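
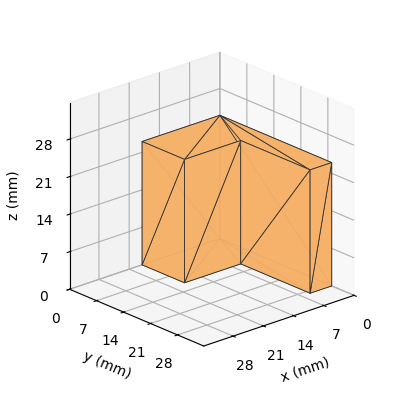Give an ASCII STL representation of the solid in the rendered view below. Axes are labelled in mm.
Reading the render: the shape is an L-shaped prism: outer 18 × 29 mm, arm thicknesses ≈ 11 mm (horizontal) and 5 mm (vertical), extruded 23 mm in z (dimensions read to the nearest mm from the axis ticks). For the STL, each face is triangulated and given an outward normal.

solid part
  facet normal 0.0000 0.0000 -1.0000
    outer loop
      vertex 18.00 11.00 0.00
      vertex 18.00 0.00 0.00
      vertex 0.00 0.00 0.00
    endloop
  endfacet
  facet normal 0.0000 0.0000 -1.0000
    outer loop
      vertex 5.00 11.00 0.00
      vertex 18.00 11.00 0.00
      vertex 0.00 0.00 0.00
    endloop
  endfacet
  facet normal 0.0000 0.0000 -1.0000
    outer loop
      vertex 5.00 29.00 0.00
      vertex 5.00 11.00 0.00
      vertex 0.00 0.00 0.00
    endloop
  endfacet
  facet normal 0.0000 0.0000 -1.0000
    outer loop
      vertex 0.00 29.00 0.00
      vertex 5.00 29.00 0.00
      vertex 0.00 0.00 0.00
    endloop
  endfacet
  facet normal 0.0000 0.0000 1.0000
    outer loop
      vertex 0.00 0.00 23.00
      vertex 18.00 0.00 23.00
      vertex 18.00 11.00 23.00
    endloop
  endfacet
  facet normal 0.0000 0.0000 1.0000
    outer loop
      vertex 0.00 0.00 23.00
      vertex 18.00 11.00 23.00
      vertex 5.00 11.00 23.00
    endloop
  endfacet
  facet normal 0.0000 0.0000 1.0000
    outer loop
      vertex 0.00 0.00 23.00
      vertex 5.00 11.00 23.00
      vertex 5.00 29.00 23.00
    endloop
  endfacet
  facet normal 0.0000 0.0000 1.0000
    outer loop
      vertex 0.00 0.00 23.00
      vertex 5.00 29.00 23.00
      vertex 0.00 29.00 23.00
    endloop
  endfacet
  facet normal 0.0000 -1.0000 0.0000
    outer loop
      vertex 0.00 0.00 0.00
      vertex 18.00 0.00 0.00
      vertex 18.00 0.00 23.00
    endloop
  endfacet
  facet normal 0.0000 -1.0000 0.0000
    outer loop
      vertex 0.00 0.00 0.00
      vertex 18.00 0.00 23.00
      vertex 0.00 0.00 23.00
    endloop
  endfacet
  facet normal 1.0000 0.0000 0.0000
    outer loop
      vertex 18.00 0.00 0.00
      vertex 18.00 11.00 0.00
      vertex 18.00 11.00 23.00
    endloop
  endfacet
  facet normal 1.0000 0.0000 0.0000
    outer loop
      vertex 18.00 0.00 0.00
      vertex 18.00 11.00 23.00
      vertex 18.00 0.00 23.00
    endloop
  endfacet
  facet normal 0.0000 1.0000 0.0000
    outer loop
      vertex 18.00 11.00 0.00
      vertex 5.00 11.00 0.00
      vertex 5.00 11.00 23.00
    endloop
  endfacet
  facet normal 0.0000 1.0000 0.0000
    outer loop
      vertex 18.00 11.00 0.00
      vertex 5.00 11.00 23.00
      vertex 18.00 11.00 23.00
    endloop
  endfacet
  facet normal 1.0000 0.0000 0.0000
    outer loop
      vertex 5.00 11.00 0.00
      vertex 5.00 29.00 0.00
      vertex 5.00 29.00 23.00
    endloop
  endfacet
  facet normal 1.0000 0.0000 0.0000
    outer loop
      vertex 5.00 11.00 0.00
      vertex 5.00 29.00 23.00
      vertex 5.00 11.00 23.00
    endloop
  endfacet
  facet normal 0.0000 1.0000 0.0000
    outer loop
      vertex 5.00 29.00 0.00
      vertex 0.00 29.00 0.00
      vertex 0.00 29.00 23.00
    endloop
  endfacet
  facet normal 0.0000 1.0000 0.0000
    outer loop
      vertex 5.00 29.00 0.00
      vertex 0.00 29.00 23.00
      vertex 5.00 29.00 23.00
    endloop
  endfacet
  facet normal -1.0000 0.0000 0.0000
    outer loop
      vertex 0.00 29.00 0.00
      vertex 0.00 0.00 0.00
      vertex 0.00 0.00 23.00
    endloop
  endfacet
  facet normal -1.0000 0.0000 0.0000
    outer loop
      vertex 0.00 29.00 0.00
      vertex 0.00 0.00 23.00
      vertex 0.00 29.00 23.00
    endloop
  endfacet
endsolid part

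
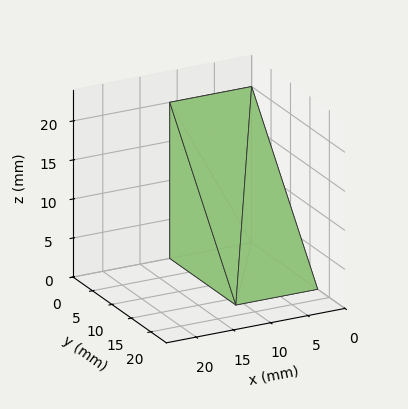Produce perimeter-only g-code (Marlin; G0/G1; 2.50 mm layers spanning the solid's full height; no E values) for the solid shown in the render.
Reading the render: the shape is a wedge (ramp): 11 × 17 mm base, rising to 20 mm along the y=0 edge and sloping linearly to z=0 at y=17 (dimensions read to the nearest mm from the axis ticks). For the g-code, the solid's height is divided into equal slices at the stated Δz and each level perimeter traced with G1 moves after a G0 lift.

; perimeter-only toolpath
G21 ; units = mm
G90 ; absolute positioning
G28 ; home
; layer 1
G0 Z2.50
G0 X0.00 Y0.00
G1 X11.00 Y0.00
G1 X11.00 Y14.88
G1 X0.00 Y14.88
G1 X0.00 Y0.00
; layer 2
G0 Z5.00
G0 X0.00 Y0.00
G1 X11.00 Y0.00
G1 X11.00 Y12.75
G1 X0.00 Y12.75
G1 X0.00 Y0.00
; layer 3
G0 Z7.50
G0 X0.00 Y0.00
G1 X11.00 Y0.00
G1 X11.00 Y10.62
G1 X0.00 Y10.62
G1 X0.00 Y0.00
; layer 4
G0 Z10.00
G0 X0.00 Y0.00
G1 X11.00 Y0.00
G1 X11.00 Y8.50
G1 X0.00 Y8.50
G1 X0.00 Y0.00
; layer 5
G0 Z12.50
G0 X0.00 Y0.00
G1 X11.00 Y0.00
G1 X11.00 Y6.38
G1 X0.00 Y6.38
G1 X0.00 Y0.00
; layer 6
G0 Z15.00
G0 X0.00 Y0.00
G1 X11.00 Y0.00
G1 X11.00 Y4.25
G1 X0.00 Y4.25
G1 X0.00 Y0.00
; layer 7
G0 Z17.50
G0 X0.00 Y0.00
G1 X11.00 Y0.00
G1 X11.00 Y2.12
G1 X0.00 Y2.12
G1 X0.00 Y0.00
M2 ; end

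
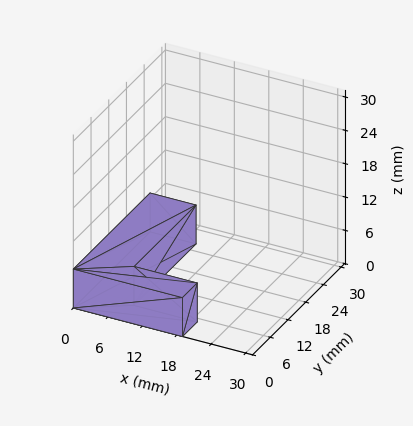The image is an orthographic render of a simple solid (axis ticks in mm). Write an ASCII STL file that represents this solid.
Reading the render: the shape is an L-shaped prism: outer 19 × 26 mm, arm thicknesses ≈ 5 mm (horizontal) and 8 mm (vertical), extruded 7 mm in z (dimensions read to the nearest mm from the axis ticks). For the STL, each face is triangulated and given an outward normal.

solid part
  facet normal 0.0000 0.0000 -1.0000
    outer loop
      vertex 19.00 5.00 0.00
      vertex 19.00 0.00 0.00
      vertex 0.00 0.00 0.00
    endloop
  endfacet
  facet normal 0.0000 0.0000 -1.0000
    outer loop
      vertex 8.00 5.00 0.00
      vertex 19.00 5.00 0.00
      vertex 0.00 0.00 0.00
    endloop
  endfacet
  facet normal 0.0000 0.0000 -1.0000
    outer loop
      vertex 8.00 26.00 0.00
      vertex 8.00 5.00 0.00
      vertex 0.00 0.00 0.00
    endloop
  endfacet
  facet normal 0.0000 0.0000 -1.0000
    outer loop
      vertex 0.00 26.00 0.00
      vertex 8.00 26.00 0.00
      vertex 0.00 0.00 0.00
    endloop
  endfacet
  facet normal 0.0000 0.0000 1.0000
    outer loop
      vertex 0.00 0.00 7.00
      vertex 19.00 0.00 7.00
      vertex 19.00 5.00 7.00
    endloop
  endfacet
  facet normal 0.0000 0.0000 1.0000
    outer loop
      vertex 0.00 0.00 7.00
      vertex 19.00 5.00 7.00
      vertex 8.00 5.00 7.00
    endloop
  endfacet
  facet normal 0.0000 0.0000 1.0000
    outer loop
      vertex 0.00 0.00 7.00
      vertex 8.00 5.00 7.00
      vertex 8.00 26.00 7.00
    endloop
  endfacet
  facet normal 0.0000 0.0000 1.0000
    outer loop
      vertex 0.00 0.00 7.00
      vertex 8.00 26.00 7.00
      vertex 0.00 26.00 7.00
    endloop
  endfacet
  facet normal 0.0000 -1.0000 0.0000
    outer loop
      vertex 0.00 0.00 0.00
      vertex 19.00 0.00 0.00
      vertex 19.00 0.00 7.00
    endloop
  endfacet
  facet normal 0.0000 -1.0000 0.0000
    outer loop
      vertex 0.00 0.00 0.00
      vertex 19.00 0.00 7.00
      vertex 0.00 0.00 7.00
    endloop
  endfacet
  facet normal 1.0000 0.0000 0.0000
    outer loop
      vertex 19.00 0.00 0.00
      vertex 19.00 5.00 0.00
      vertex 19.00 5.00 7.00
    endloop
  endfacet
  facet normal 1.0000 0.0000 0.0000
    outer loop
      vertex 19.00 0.00 0.00
      vertex 19.00 5.00 7.00
      vertex 19.00 0.00 7.00
    endloop
  endfacet
  facet normal 0.0000 1.0000 0.0000
    outer loop
      vertex 19.00 5.00 0.00
      vertex 8.00 5.00 0.00
      vertex 8.00 5.00 7.00
    endloop
  endfacet
  facet normal 0.0000 1.0000 0.0000
    outer loop
      vertex 19.00 5.00 0.00
      vertex 8.00 5.00 7.00
      vertex 19.00 5.00 7.00
    endloop
  endfacet
  facet normal 1.0000 0.0000 0.0000
    outer loop
      vertex 8.00 5.00 0.00
      vertex 8.00 26.00 0.00
      vertex 8.00 26.00 7.00
    endloop
  endfacet
  facet normal 1.0000 0.0000 0.0000
    outer loop
      vertex 8.00 5.00 0.00
      vertex 8.00 26.00 7.00
      vertex 8.00 5.00 7.00
    endloop
  endfacet
  facet normal 0.0000 1.0000 0.0000
    outer loop
      vertex 8.00 26.00 0.00
      vertex 0.00 26.00 0.00
      vertex 0.00 26.00 7.00
    endloop
  endfacet
  facet normal 0.0000 1.0000 0.0000
    outer loop
      vertex 8.00 26.00 0.00
      vertex 0.00 26.00 7.00
      vertex 8.00 26.00 7.00
    endloop
  endfacet
  facet normal -1.0000 0.0000 0.0000
    outer loop
      vertex 0.00 26.00 0.00
      vertex 0.00 0.00 0.00
      vertex 0.00 0.00 7.00
    endloop
  endfacet
  facet normal -1.0000 0.0000 0.0000
    outer loop
      vertex 0.00 26.00 0.00
      vertex 0.00 0.00 7.00
      vertex 0.00 26.00 7.00
    endloop
  endfacet
endsolid part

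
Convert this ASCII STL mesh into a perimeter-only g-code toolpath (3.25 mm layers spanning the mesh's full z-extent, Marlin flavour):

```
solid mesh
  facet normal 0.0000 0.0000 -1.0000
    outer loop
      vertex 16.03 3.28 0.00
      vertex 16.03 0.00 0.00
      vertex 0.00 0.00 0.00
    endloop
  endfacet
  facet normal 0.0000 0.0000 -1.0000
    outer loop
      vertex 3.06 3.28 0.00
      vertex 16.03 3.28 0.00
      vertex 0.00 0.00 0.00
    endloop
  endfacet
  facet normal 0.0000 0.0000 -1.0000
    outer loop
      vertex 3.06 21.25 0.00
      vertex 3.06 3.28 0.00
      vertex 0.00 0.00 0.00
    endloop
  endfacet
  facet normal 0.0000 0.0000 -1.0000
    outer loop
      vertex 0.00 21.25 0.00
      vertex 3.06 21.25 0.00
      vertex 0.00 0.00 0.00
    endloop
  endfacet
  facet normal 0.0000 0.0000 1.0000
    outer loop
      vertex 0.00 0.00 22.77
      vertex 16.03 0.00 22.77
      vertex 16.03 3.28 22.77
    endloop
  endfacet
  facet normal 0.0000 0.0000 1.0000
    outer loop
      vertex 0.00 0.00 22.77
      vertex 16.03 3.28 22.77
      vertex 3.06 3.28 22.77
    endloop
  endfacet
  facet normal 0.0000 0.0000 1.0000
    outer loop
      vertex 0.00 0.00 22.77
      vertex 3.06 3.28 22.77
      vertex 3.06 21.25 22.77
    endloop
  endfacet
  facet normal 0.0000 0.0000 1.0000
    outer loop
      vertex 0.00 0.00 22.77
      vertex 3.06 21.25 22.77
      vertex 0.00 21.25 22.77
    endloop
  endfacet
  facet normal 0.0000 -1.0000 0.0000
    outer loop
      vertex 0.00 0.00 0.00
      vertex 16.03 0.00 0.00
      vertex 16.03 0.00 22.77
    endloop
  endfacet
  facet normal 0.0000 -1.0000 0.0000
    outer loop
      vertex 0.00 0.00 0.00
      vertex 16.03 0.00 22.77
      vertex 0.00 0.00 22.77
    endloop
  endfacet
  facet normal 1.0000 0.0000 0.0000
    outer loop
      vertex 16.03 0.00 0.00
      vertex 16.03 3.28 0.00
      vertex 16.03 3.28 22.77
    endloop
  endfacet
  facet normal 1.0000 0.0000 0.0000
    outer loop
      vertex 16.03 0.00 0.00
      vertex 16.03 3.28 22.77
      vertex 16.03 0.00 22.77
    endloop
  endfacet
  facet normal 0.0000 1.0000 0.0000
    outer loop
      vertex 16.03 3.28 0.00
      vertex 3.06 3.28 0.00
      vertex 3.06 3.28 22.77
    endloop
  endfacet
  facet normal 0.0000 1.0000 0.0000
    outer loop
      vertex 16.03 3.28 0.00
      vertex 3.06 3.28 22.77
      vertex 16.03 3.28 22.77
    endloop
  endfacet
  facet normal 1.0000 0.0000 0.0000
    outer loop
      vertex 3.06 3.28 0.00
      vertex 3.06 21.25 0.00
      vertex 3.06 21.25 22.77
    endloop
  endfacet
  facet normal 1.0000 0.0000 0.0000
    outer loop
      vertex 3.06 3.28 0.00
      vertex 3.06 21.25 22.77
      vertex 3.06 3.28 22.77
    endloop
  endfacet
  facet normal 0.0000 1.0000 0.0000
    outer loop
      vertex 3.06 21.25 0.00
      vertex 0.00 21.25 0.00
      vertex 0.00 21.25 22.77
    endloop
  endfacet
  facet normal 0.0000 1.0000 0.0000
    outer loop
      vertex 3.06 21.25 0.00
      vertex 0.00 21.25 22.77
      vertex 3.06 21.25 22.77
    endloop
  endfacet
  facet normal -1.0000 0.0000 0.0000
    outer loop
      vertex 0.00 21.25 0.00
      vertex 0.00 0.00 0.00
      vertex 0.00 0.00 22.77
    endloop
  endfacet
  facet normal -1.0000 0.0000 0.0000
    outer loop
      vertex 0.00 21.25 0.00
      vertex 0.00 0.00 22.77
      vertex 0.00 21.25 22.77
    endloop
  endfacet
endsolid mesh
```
; perimeter-only toolpath
G21 ; units = mm
G90 ; absolute positioning
G28 ; home
; layer 1
G0 Z3.25
G0 X0.00 Y0.00
G1 X16.03 Y0.00
G1 X16.03 Y3.28
G1 X3.06 Y3.28
G1 X3.06 Y21.25
G1 X0.00 Y21.25
G1 X0.00 Y0.00
; layer 2
G0 Z6.51
G0 X0.00 Y0.00
G1 X16.03 Y0.00
G1 X16.03 Y3.28
G1 X3.06 Y3.28
G1 X3.06 Y21.25
G1 X0.00 Y21.25
G1 X0.00 Y0.00
; layer 3
G0 Z9.76
G0 X0.00 Y0.00
G1 X16.03 Y0.00
G1 X16.03 Y3.28
G1 X3.06 Y3.28
G1 X3.06 Y21.25
G1 X0.00 Y21.25
G1 X0.00 Y0.00
; layer 4
G0 Z13.01
G0 X0.00 Y0.00
G1 X16.03 Y0.00
G1 X16.03 Y3.28
G1 X3.06 Y3.28
G1 X3.06 Y21.25
G1 X0.00 Y21.25
G1 X0.00 Y0.00
; layer 5
G0 Z16.26
G0 X0.00 Y0.00
G1 X16.03 Y0.00
G1 X16.03 Y3.28
G1 X3.06 Y3.28
G1 X3.06 Y21.25
G1 X0.00 Y21.25
G1 X0.00 Y0.00
; layer 6
G0 Z19.52
G0 X0.00 Y0.00
G1 X16.03 Y0.00
G1 X16.03 Y3.28
G1 X3.06 Y3.28
G1 X3.06 Y21.25
G1 X0.00 Y21.25
G1 X0.00 Y0.00
; layer 7
G0 Z22.77
G0 X0.00 Y0.00
G1 X16.03 Y0.00
G1 X16.03 Y3.28
G1 X3.06 Y3.28
G1 X3.06 Y21.25
G1 X0.00 Y21.25
G1 X0.00 Y0.00
M2 ; end

The solid is an L-shaped prism: outer 16 × 21.2 mm, arm thicknesses ≈ 3.28 mm (horizontal) and 3.06 mm (vertical), extruded 22.8 mm in z. Slicing at Δz = 3.25 mm — 7 equal slices spanning the solid's height, so layer i sits at z = i·h/7 — gives 7 non-empty perimeters. Each is a 6-segment closed polygon; G0 lifts to the layer z and rapids to the start vertex, then G1 traces the edges.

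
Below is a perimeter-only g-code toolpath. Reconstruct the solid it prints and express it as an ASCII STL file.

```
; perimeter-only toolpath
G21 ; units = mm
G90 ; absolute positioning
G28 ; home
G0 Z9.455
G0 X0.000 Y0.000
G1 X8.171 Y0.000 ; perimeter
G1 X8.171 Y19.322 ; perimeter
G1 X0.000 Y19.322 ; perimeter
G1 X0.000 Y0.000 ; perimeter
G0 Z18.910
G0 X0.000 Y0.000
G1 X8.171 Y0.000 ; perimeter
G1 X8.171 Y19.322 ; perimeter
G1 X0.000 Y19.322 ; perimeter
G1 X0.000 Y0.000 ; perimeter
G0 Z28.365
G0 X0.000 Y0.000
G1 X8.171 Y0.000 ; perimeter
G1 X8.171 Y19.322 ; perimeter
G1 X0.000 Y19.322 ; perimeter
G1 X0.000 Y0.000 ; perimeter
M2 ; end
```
solid part
  facet normal 0.0000 0.0000 -1.0000
    outer loop
      vertex 8.171 19.322 0.000
      vertex 8.171 0.000 0.000
      vertex 0.000 0.000 0.000
    endloop
  endfacet
  facet normal 0.0000 0.0000 -1.0000
    outer loop
      vertex 0.000 19.322 0.000
      vertex 8.171 19.322 0.000
      vertex 0.000 0.000 0.000
    endloop
  endfacet
  facet normal 0.0000 0.0000 1.0000
    outer loop
      vertex 0.000 0.000 28.365
      vertex 8.171 0.000 28.365
      vertex 8.171 19.322 28.365
    endloop
  endfacet
  facet normal 0.0000 0.0000 1.0000
    outer loop
      vertex 0.000 0.000 28.365
      vertex 8.171 19.322 28.365
      vertex 0.000 19.322 28.365
    endloop
  endfacet
  facet normal 0.0000 -1.0000 0.0000
    outer loop
      vertex 0.000 0.000 0.000
      vertex 8.171 0.000 0.000
      vertex 8.171 0.000 28.365
    endloop
  endfacet
  facet normal 0.0000 -1.0000 0.0000
    outer loop
      vertex 0.000 0.000 0.000
      vertex 8.171 0.000 28.365
      vertex 0.000 0.000 28.365
    endloop
  endfacet
  facet normal 0.0000 1.0000 0.0000
    outer loop
      vertex 8.171 19.322 28.365
      vertex 8.171 19.322 0.000
      vertex 0.000 19.322 0.000
    endloop
  endfacet
  facet normal 0.0000 1.0000 0.0000
    outer loop
      vertex 0.000 19.322 28.365
      vertex 8.171 19.322 28.365
      vertex 0.000 19.322 0.000
    endloop
  endfacet
  facet normal -1.0000 0.0000 0.0000
    outer loop
      vertex 0.000 19.322 28.365
      vertex 0.000 19.322 0.000
      vertex 0.000 0.000 0.000
    endloop
  endfacet
  facet normal -1.0000 0.0000 0.0000
    outer loop
      vertex 0.000 0.000 28.365
      vertex 0.000 19.322 28.365
      vertex 0.000 0.000 0.000
    endloop
  endfacet
  facet normal 1.0000 0.0000 0.0000
    outer loop
      vertex 8.171 0.000 0.000
      vertex 8.171 19.322 0.000
      vertex 8.171 19.322 28.365
    endloop
  endfacet
  facet normal 1.0000 0.0000 0.0000
    outer loop
      vertex 8.171 0.000 0.000
      vertex 8.171 19.322 28.365
      vertex 8.171 0.000 28.365
    endloop
  endfacet
endsolid part

The G0 Z moves step by Δz≈9.455 mm. Every layer's G1 loop is the same polygon, so the solid is a straight extrusion of it from z=0 to z≈28.4. Closing with flat bottom and top caps and triangulating gives 12 facets — a rectangular box, roughly 8.17 × 19.3 mm footprint and 28.4 mm tall.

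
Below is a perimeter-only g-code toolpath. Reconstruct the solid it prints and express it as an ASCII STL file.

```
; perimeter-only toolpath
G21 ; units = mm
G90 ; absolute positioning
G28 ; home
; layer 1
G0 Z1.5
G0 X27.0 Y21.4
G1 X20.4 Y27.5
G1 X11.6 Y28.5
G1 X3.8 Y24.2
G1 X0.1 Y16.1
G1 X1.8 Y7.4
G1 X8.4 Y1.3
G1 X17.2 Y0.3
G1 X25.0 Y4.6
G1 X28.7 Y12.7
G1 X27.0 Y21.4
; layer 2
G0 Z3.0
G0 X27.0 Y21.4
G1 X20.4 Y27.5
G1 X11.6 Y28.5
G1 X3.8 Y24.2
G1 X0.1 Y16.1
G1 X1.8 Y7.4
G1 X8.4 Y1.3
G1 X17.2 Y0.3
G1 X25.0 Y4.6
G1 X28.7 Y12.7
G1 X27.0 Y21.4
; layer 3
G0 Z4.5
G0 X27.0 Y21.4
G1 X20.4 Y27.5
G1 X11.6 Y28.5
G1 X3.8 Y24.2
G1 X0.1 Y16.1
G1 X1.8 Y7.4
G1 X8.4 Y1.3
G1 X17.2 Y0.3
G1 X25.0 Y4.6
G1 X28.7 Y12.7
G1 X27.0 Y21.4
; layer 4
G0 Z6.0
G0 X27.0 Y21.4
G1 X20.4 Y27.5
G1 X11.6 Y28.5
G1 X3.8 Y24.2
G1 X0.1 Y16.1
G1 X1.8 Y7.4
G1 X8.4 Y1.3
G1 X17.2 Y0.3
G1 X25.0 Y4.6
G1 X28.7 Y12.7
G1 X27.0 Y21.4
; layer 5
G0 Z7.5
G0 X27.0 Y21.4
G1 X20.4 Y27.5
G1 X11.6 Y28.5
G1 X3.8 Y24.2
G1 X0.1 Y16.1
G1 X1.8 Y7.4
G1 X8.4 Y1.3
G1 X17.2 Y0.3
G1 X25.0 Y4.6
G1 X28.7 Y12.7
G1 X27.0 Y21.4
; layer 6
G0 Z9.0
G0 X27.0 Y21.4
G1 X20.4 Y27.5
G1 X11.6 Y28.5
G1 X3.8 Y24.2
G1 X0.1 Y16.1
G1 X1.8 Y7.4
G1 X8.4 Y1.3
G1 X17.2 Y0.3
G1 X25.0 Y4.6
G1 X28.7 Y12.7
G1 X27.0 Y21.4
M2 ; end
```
solid part
  facet normal 0.0000 0.0000 -1.0000
    outer loop
      vertex 11.6 28.5 0.0
      vertex 20.4 27.5 0.0
      vertex 27.0 21.4 0.0
    endloop
  endfacet
  facet normal 0.0000 0.0000 -1.0000
    outer loop
      vertex 3.8 24.2 0.0
      vertex 11.6 28.5 0.0
      vertex 27.0 21.4 0.0
    endloop
  endfacet
  facet normal 0.0000 0.0000 -1.0000
    outer loop
      vertex 0.1 16.1 0.0
      vertex 3.8 24.2 0.0
      vertex 27.0 21.4 0.0
    endloop
  endfacet
  facet normal 0.0000 0.0000 -1.0000
    outer loop
      vertex 1.8 7.4 0.0
      vertex 0.1 16.1 0.0
      vertex 27.0 21.4 0.0
    endloop
  endfacet
  facet normal 0.0000 0.0000 -1.0000
    outer loop
      vertex 8.4 1.3 0.0
      vertex 1.8 7.4 0.0
      vertex 27.0 21.4 0.0
    endloop
  endfacet
  facet normal 0.0000 0.0000 -1.0000
    outer loop
      vertex 17.2 0.3 0.0
      vertex 8.4 1.3 0.0
      vertex 27.0 21.4 0.0
    endloop
  endfacet
  facet normal 0.0000 0.0000 -1.0000
    outer loop
      vertex 25.0 4.6 0.0
      vertex 17.2 0.3 0.0
      vertex 27.0 21.4 0.0
    endloop
  endfacet
  facet normal 0.0000 0.0000 -1.0000
    outer loop
      vertex 28.7 12.7 0.0
      vertex 25.0 4.6 0.0
      vertex 27.0 21.4 0.0
    endloop
  endfacet
  facet normal 0.0000 0.0000 1.0000
    outer loop
      vertex 27.0 21.4 9.0
      vertex 20.4 27.5 9.0
      vertex 11.6 28.5 9.0
    endloop
  endfacet
  facet normal 0.0000 0.0000 1.0000
    outer loop
      vertex 27.0 21.4 9.0
      vertex 11.6 28.5 9.0
      vertex 3.8 24.2 9.0
    endloop
  endfacet
  facet normal 0.0000 0.0000 1.0000
    outer loop
      vertex 27.0 21.4 9.0
      vertex 3.8 24.2 9.0
      vertex 0.1 16.1 9.0
    endloop
  endfacet
  facet normal 0.0000 0.0000 1.0000
    outer loop
      vertex 27.0 21.4 9.0
      vertex 0.1 16.1 9.0
      vertex 1.8 7.4 9.0
    endloop
  endfacet
  facet normal 0.0000 0.0000 1.0000
    outer loop
      vertex 27.0 21.4 9.0
      vertex 1.8 7.4 9.0
      vertex 8.4 1.3 9.0
    endloop
  endfacet
  facet normal 0.0000 0.0000 1.0000
    outer loop
      vertex 27.0 21.4 9.0
      vertex 8.4 1.3 9.0
      vertex 17.2 0.3 9.0
    endloop
  endfacet
  facet normal 0.0000 0.0000 1.0000
    outer loop
      vertex 27.0 21.4 9.0
      vertex 17.2 0.3 9.0
      vertex 25.0 4.6 9.0
    endloop
  endfacet
  facet normal 0.0000 0.0000 1.0000
    outer loop
      vertex 27.0 21.4 9.0
      vertex 25.0 4.6 9.0
      vertex 28.7 12.7 9.0
    endloop
  endfacet
  facet normal 0.6787 0.7344 0.0000
    outer loop
      vertex 27.0 21.4 0.0
      vertex 20.4 27.5 0.0
      vertex 20.4 27.5 9.0
    endloop
  endfacet
  facet normal 0.6787 0.7344 0.0000
    outer loop
      vertex 27.0 21.4 0.0
      vertex 20.4 27.5 9.0
      vertex 27.0 21.4 9.0
    endloop
  endfacet
  facet normal 0.1129 0.9936 0.0000
    outer loop
      vertex 20.4 27.5 0.0
      vertex 11.6 28.5 0.0
      vertex 11.6 28.5 9.0
    endloop
  endfacet
  facet normal 0.1129 0.9936 0.0000
    outer loop
      vertex 20.4 27.5 0.0
      vertex 11.6 28.5 9.0
      vertex 20.4 27.5 9.0
    endloop
  endfacet
  facet normal -0.4828 0.8757 0.0000
    outer loop
      vertex 11.6 28.5 0.0
      vertex 3.8 24.2 0.0
      vertex 3.8 24.2 9.0
    endloop
  endfacet
  facet normal -0.4828 0.8757 0.0000
    outer loop
      vertex 11.6 28.5 0.0
      vertex 3.8 24.2 9.0
      vertex 11.6 28.5 9.0
    endloop
  endfacet
  facet normal -0.9096 0.4155 0.0000
    outer loop
      vertex 3.8 24.2 0.0
      vertex 0.1 16.1 0.0
      vertex 0.1 16.1 9.0
    endloop
  endfacet
  facet normal -0.9096 0.4155 0.0000
    outer loop
      vertex 3.8 24.2 0.0
      vertex 0.1 16.1 9.0
      vertex 3.8 24.2 9.0
    endloop
  endfacet
  facet normal -0.9814 -0.1918 0.0000
    outer loop
      vertex 0.1 16.1 0.0
      vertex 1.8 7.4 0.0
      vertex 1.8 7.4 9.0
    endloop
  endfacet
  facet normal -0.9814 -0.1918 0.0000
    outer loop
      vertex 0.1 16.1 0.0
      vertex 1.8 7.4 9.0
      vertex 0.1 16.1 9.0
    endloop
  endfacet
  facet normal -0.6787 -0.7344 0.0000
    outer loop
      vertex 1.8 7.4 0.0
      vertex 8.4 1.3 0.0
      vertex 8.4 1.3 9.0
    endloop
  endfacet
  facet normal -0.6787 -0.7344 0.0000
    outer loop
      vertex 1.8 7.4 0.0
      vertex 8.4 1.3 9.0
      vertex 1.8 7.4 9.0
    endloop
  endfacet
  facet normal -0.1129 -0.9936 0.0000
    outer loop
      vertex 8.4 1.3 0.0
      vertex 17.2 0.3 0.0
      vertex 17.2 0.3 9.0
    endloop
  endfacet
  facet normal -0.1129 -0.9936 0.0000
    outer loop
      vertex 8.4 1.3 0.0
      vertex 17.2 0.3 9.0
      vertex 8.4 1.3 9.0
    endloop
  endfacet
  facet normal 0.4828 -0.8757 0.0000
    outer loop
      vertex 17.2 0.3 0.0
      vertex 25.0 4.6 0.0
      vertex 25.0 4.6 9.0
    endloop
  endfacet
  facet normal 0.4828 -0.8757 0.0000
    outer loop
      vertex 17.2 0.3 0.0
      vertex 25.0 4.6 9.0
      vertex 17.2 0.3 9.0
    endloop
  endfacet
  facet normal 0.9096 -0.4155 0.0000
    outer loop
      vertex 25.0 4.6 0.0
      vertex 28.7 12.7 0.0
      vertex 28.7 12.7 9.0
    endloop
  endfacet
  facet normal 0.9096 -0.4155 0.0000
    outer loop
      vertex 25.0 4.6 0.0
      vertex 28.7 12.7 9.0
      vertex 25.0 4.6 9.0
    endloop
  endfacet
  facet normal 0.9814 0.1918 0.0000
    outer loop
      vertex 28.7 12.7 0.0
      vertex 27.0 21.4 0.0
      vertex 27.0 21.4 9.0
    endloop
  endfacet
  facet normal 0.9814 0.1918 0.0000
    outer loop
      vertex 28.7 12.7 0.0
      vertex 27.0 21.4 9.0
      vertex 28.7 12.7 9.0
    endloop
  endfacet
endsolid part

The G0 Z moves step by Δz≈1.5 mm. Every layer's G1 loop is the same polygon, so the solid is a straight extrusion of it from z=0 to z≈9. Closing with flat bottom and top caps and triangulating gives 36 facets — a regular 10-sided prism (a cylinder approximated with 10 flat sides), circumscribed radius ≈ 14.4 mm, height ≈ 9 mm.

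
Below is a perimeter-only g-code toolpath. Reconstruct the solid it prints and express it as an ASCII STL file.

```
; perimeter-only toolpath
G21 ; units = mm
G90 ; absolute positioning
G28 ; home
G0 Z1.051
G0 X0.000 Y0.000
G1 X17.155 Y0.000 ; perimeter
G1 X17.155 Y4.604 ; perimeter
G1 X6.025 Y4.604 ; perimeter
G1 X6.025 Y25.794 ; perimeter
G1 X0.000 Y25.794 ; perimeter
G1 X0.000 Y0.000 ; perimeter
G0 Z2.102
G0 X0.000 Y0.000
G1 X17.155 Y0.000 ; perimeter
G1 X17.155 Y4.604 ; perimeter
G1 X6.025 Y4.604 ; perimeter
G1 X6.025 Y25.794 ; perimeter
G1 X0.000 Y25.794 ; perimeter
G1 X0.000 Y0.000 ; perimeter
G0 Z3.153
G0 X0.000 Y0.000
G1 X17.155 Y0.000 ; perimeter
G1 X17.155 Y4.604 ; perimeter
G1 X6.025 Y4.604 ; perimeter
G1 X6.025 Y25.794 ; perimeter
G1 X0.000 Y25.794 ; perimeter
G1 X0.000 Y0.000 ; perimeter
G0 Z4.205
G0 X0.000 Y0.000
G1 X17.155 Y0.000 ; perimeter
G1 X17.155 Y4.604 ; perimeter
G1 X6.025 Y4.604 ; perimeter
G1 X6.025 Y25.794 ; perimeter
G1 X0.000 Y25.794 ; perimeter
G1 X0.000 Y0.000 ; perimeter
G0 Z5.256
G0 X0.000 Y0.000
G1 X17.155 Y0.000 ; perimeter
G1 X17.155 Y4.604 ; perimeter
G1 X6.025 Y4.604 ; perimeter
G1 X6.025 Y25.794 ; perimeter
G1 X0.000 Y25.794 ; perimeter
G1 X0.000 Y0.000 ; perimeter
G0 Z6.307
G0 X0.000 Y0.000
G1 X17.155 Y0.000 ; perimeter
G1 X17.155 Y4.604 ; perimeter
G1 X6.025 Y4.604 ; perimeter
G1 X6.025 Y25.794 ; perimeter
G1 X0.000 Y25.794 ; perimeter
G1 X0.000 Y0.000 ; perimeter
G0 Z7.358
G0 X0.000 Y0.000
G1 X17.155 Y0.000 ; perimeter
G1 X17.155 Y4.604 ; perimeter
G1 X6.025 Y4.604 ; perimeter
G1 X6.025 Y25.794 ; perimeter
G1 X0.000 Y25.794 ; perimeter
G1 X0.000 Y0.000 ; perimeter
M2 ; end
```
solid part
  facet normal 0.0000 0.0000 -1.0000
    outer loop
      vertex 17.155 4.604 0.000
      vertex 17.155 0.000 0.000
      vertex 0.000 0.000 0.000
    endloop
  endfacet
  facet normal 0.0000 0.0000 -1.0000
    outer loop
      vertex 6.025 4.604 0.000
      vertex 17.155 4.604 0.000
      vertex 0.000 0.000 0.000
    endloop
  endfacet
  facet normal 0.0000 0.0000 -1.0000
    outer loop
      vertex 6.025 25.794 0.000
      vertex 6.025 4.604 0.000
      vertex 0.000 0.000 0.000
    endloop
  endfacet
  facet normal 0.0000 0.0000 -1.0000
    outer loop
      vertex 0.000 25.794 0.000
      vertex 6.025 25.794 0.000
      vertex 0.000 0.000 0.000
    endloop
  endfacet
  facet normal 0.0000 0.0000 1.0000
    outer loop
      vertex 0.000 0.000 7.358
      vertex 17.155 0.000 7.358
      vertex 17.155 4.604 7.358
    endloop
  endfacet
  facet normal 0.0000 0.0000 1.0000
    outer loop
      vertex 0.000 0.000 7.358
      vertex 17.155 4.604 7.358
      vertex 6.025 4.604 7.358
    endloop
  endfacet
  facet normal 0.0000 0.0000 1.0000
    outer loop
      vertex 0.000 0.000 7.358
      vertex 6.025 4.604 7.358
      vertex 6.025 25.794 7.358
    endloop
  endfacet
  facet normal 0.0000 0.0000 1.0000
    outer loop
      vertex 0.000 0.000 7.358
      vertex 6.025 25.794 7.358
      vertex 0.000 25.794 7.358
    endloop
  endfacet
  facet normal 0.0000 -1.0000 0.0000
    outer loop
      vertex 0.000 0.000 0.000
      vertex 17.155 0.000 0.000
      vertex 17.155 0.000 7.358
    endloop
  endfacet
  facet normal 0.0000 -1.0000 0.0000
    outer loop
      vertex 0.000 0.000 0.000
      vertex 17.155 0.000 7.358
      vertex 0.000 0.000 7.358
    endloop
  endfacet
  facet normal 1.0000 0.0000 0.0000
    outer loop
      vertex 17.155 0.000 0.000
      vertex 17.155 4.604 0.000
      vertex 17.155 4.604 7.358
    endloop
  endfacet
  facet normal 1.0000 0.0000 0.0000
    outer loop
      vertex 17.155 0.000 0.000
      vertex 17.155 4.604 7.358
      vertex 17.155 0.000 7.358
    endloop
  endfacet
  facet normal 0.0000 1.0000 0.0000
    outer loop
      vertex 17.155 4.604 0.000
      vertex 6.025 4.604 0.000
      vertex 6.025 4.604 7.358
    endloop
  endfacet
  facet normal 0.0000 1.0000 0.0000
    outer loop
      vertex 17.155 4.604 0.000
      vertex 6.025 4.604 7.358
      vertex 17.155 4.604 7.358
    endloop
  endfacet
  facet normal 1.0000 0.0000 0.0000
    outer loop
      vertex 6.025 4.604 0.000
      vertex 6.025 25.794 0.000
      vertex 6.025 25.794 7.358
    endloop
  endfacet
  facet normal 1.0000 0.0000 0.0000
    outer loop
      vertex 6.025 4.604 0.000
      vertex 6.025 25.794 7.358
      vertex 6.025 4.604 7.358
    endloop
  endfacet
  facet normal 0.0000 1.0000 0.0000
    outer loop
      vertex 6.025 25.794 0.000
      vertex 0.000 25.794 0.000
      vertex 0.000 25.794 7.358
    endloop
  endfacet
  facet normal 0.0000 1.0000 0.0000
    outer loop
      vertex 6.025 25.794 0.000
      vertex 0.000 25.794 7.358
      vertex 6.025 25.794 7.358
    endloop
  endfacet
  facet normal -1.0000 0.0000 0.0000
    outer loop
      vertex 0.000 25.794 0.000
      vertex 0.000 0.000 0.000
      vertex 0.000 0.000 7.358
    endloop
  endfacet
  facet normal -1.0000 0.0000 0.0000
    outer loop
      vertex 0.000 25.794 0.000
      vertex 0.000 0.000 7.358
      vertex 0.000 25.794 7.358
    endloop
  endfacet
endsolid part

The G0 Z moves step by Δz≈1.051 mm. Every layer's G1 loop is the same polygon, so the solid is a straight extrusion of it from z=0 to z≈7.36. Closing with flat bottom and top caps and triangulating gives 20 facets — an L-shaped prism: outer 17.2 × 25.8 mm, arm thicknesses ≈ 4.6 mm (horizontal) and 6.03 mm (vertical), extruded 7.36 mm in z.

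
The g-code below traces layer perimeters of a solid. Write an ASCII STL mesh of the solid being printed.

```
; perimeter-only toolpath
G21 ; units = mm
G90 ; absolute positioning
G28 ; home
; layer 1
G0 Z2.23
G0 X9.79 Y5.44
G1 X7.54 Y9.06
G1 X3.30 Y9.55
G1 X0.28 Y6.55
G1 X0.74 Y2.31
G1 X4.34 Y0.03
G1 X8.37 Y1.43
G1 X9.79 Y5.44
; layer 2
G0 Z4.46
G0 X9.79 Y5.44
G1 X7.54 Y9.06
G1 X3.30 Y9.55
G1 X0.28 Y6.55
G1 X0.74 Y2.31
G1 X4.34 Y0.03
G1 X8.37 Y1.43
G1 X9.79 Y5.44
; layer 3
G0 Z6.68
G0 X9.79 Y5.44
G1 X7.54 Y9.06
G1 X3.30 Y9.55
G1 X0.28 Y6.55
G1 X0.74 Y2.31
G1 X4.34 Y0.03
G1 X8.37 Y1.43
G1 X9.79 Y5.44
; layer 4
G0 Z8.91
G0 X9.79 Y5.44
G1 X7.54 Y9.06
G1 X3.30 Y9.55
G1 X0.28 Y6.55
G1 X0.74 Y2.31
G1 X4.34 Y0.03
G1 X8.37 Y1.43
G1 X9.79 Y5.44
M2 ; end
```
solid part
  facet normal 0.0000 0.0000 -1.0000
    outer loop
      vertex 3.30 9.55 0.00
      vertex 7.54 9.06 0.00
      vertex 9.79 5.44 0.00
    endloop
  endfacet
  facet normal 0.0000 0.0000 -1.0000
    outer loop
      vertex 0.28 6.55 0.00
      vertex 3.30 9.55 0.00
      vertex 9.79 5.44 0.00
    endloop
  endfacet
  facet normal 0.0000 0.0000 -1.0000
    outer loop
      vertex 0.74 2.31 0.00
      vertex 0.28 6.55 0.00
      vertex 9.79 5.44 0.00
    endloop
  endfacet
  facet normal 0.0000 0.0000 -1.0000
    outer loop
      vertex 4.34 0.03 0.00
      vertex 0.74 2.31 0.00
      vertex 9.79 5.44 0.00
    endloop
  endfacet
  facet normal 0.0000 0.0000 -1.0000
    outer loop
      vertex 8.37 1.43 0.00
      vertex 4.34 0.03 0.00
      vertex 9.79 5.44 0.00
    endloop
  endfacet
  facet normal 0.0000 0.0000 1.0000
    outer loop
      vertex 9.79 5.44 8.91
      vertex 7.54 9.06 8.91
      vertex 3.30 9.55 8.91
    endloop
  endfacet
  facet normal 0.0000 0.0000 1.0000
    outer loop
      vertex 9.79 5.44 8.91
      vertex 3.30 9.55 8.91
      vertex 0.28 6.55 8.91
    endloop
  endfacet
  facet normal 0.0000 0.0000 1.0000
    outer loop
      vertex 9.79 5.44 8.91
      vertex 0.28 6.55 8.91
      vertex 0.74 2.31 8.91
    endloop
  endfacet
  facet normal 0.0000 0.0000 1.0000
    outer loop
      vertex 9.79 5.44 8.91
      vertex 0.74 2.31 8.91
      vertex 4.34 0.03 8.91
    endloop
  endfacet
  facet normal 0.0000 0.0000 1.0000
    outer loop
      vertex 9.79 5.44 8.91
      vertex 4.34 0.03 8.91
      vertex 8.37 1.43 8.91
    endloop
  endfacet
  facet normal 0.8493 0.5279 0.0000
    outer loop
      vertex 9.79 5.44 0.00
      vertex 7.54 9.06 0.00
      vertex 7.54 9.06 8.91
    endloop
  endfacet
  facet normal 0.8493 0.5279 0.0000
    outer loop
      vertex 9.79 5.44 0.00
      vertex 7.54 9.06 8.91
      vertex 9.79 5.44 8.91
    endloop
  endfacet
  facet normal 0.1148 0.9934 0.0000
    outer loop
      vertex 7.54 9.06 0.00
      vertex 3.30 9.55 0.00
      vertex 3.30 9.55 8.91
    endloop
  endfacet
  facet normal 0.1148 0.9934 0.0000
    outer loop
      vertex 7.54 9.06 0.00
      vertex 3.30 9.55 8.91
      vertex 7.54 9.06 8.91
    endloop
  endfacet
  facet normal -0.7048 0.7095 0.0000
    outer loop
      vertex 3.30 9.55 0.00
      vertex 0.28 6.55 0.00
      vertex 0.28 6.55 8.91
    endloop
  endfacet
  facet normal -0.7048 0.7095 0.0000
    outer loop
      vertex 3.30 9.55 0.00
      vertex 0.28 6.55 8.91
      vertex 3.30 9.55 8.91
    endloop
  endfacet
  facet normal -0.9942 -0.1079 0.0000
    outer loop
      vertex 0.28 6.55 0.00
      vertex 0.74 2.31 0.00
      vertex 0.74 2.31 8.91
    endloop
  endfacet
  facet normal -0.9942 -0.1079 0.0000
    outer loop
      vertex 0.28 6.55 0.00
      vertex 0.74 2.31 8.91
      vertex 0.28 6.55 8.91
    endloop
  endfacet
  facet normal -0.5351 -0.8448 0.0000
    outer loop
      vertex 0.74 2.31 0.00
      vertex 4.34 0.03 0.00
      vertex 4.34 0.03 8.91
    endloop
  endfacet
  facet normal -0.5351 -0.8448 0.0000
    outer loop
      vertex 0.74 2.31 0.00
      vertex 4.34 0.03 8.91
      vertex 0.74 2.31 8.91
    endloop
  endfacet
  facet normal 0.3282 -0.9446 0.0000
    outer loop
      vertex 4.34 0.03 0.00
      vertex 8.37 1.43 0.00
      vertex 8.37 1.43 8.91
    endloop
  endfacet
  facet normal 0.3282 -0.9446 0.0000
    outer loop
      vertex 4.34 0.03 0.00
      vertex 8.37 1.43 8.91
      vertex 4.34 0.03 8.91
    endloop
  endfacet
  facet normal 0.9426 -0.3338 0.0000
    outer loop
      vertex 8.37 1.43 0.00
      vertex 9.79 5.44 0.00
      vertex 9.79 5.44 8.91
    endloop
  endfacet
  facet normal 0.9426 -0.3338 0.0000
    outer loop
      vertex 8.37 1.43 0.00
      vertex 9.79 5.44 8.91
      vertex 8.37 1.43 8.91
    endloop
  endfacet
endsolid part

The G0 Z moves step by Δz≈2.23 mm. Every layer's G1 loop is the same polygon, so the solid is a straight extrusion of it from z=0 to z≈8.91. Closing with flat bottom and top caps and triangulating gives 24 facets — a regular 7-sided prism (a cylinder approximated with 7 flat sides), circumscribed radius ≈ 4.91 mm, height ≈ 8.91 mm.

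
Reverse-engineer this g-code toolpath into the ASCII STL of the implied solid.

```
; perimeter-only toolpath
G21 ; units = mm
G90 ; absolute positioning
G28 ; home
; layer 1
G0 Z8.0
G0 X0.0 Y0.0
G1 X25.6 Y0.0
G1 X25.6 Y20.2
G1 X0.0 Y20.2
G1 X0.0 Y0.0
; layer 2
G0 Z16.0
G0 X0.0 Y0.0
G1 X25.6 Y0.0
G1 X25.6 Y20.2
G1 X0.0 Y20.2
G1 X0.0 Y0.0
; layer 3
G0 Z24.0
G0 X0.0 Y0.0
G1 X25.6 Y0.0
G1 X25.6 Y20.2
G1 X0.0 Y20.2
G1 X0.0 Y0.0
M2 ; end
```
solid part
  facet normal 0.0000 0.0000 -1.0000
    outer loop
      vertex 25.6 20.2 0.0
      vertex 25.6 0.0 0.0
      vertex 0.0 0.0 0.0
    endloop
  endfacet
  facet normal 0.0000 0.0000 -1.0000
    outer loop
      vertex 0.0 20.2 0.0
      vertex 25.6 20.2 0.0
      vertex 0.0 0.0 0.0
    endloop
  endfacet
  facet normal 0.0000 0.0000 1.0000
    outer loop
      vertex 0.0 0.0 24.0
      vertex 25.6 0.0 24.0
      vertex 25.6 20.2 24.0
    endloop
  endfacet
  facet normal 0.0000 0.0000 1.0000
    outer loop
      vertex 0.0 0.0 24.0
      vertex 25.6 20.2 24.0
      vertex 0.0 20.2 24.0
    endloop
  endfacet
  facet normal 0.0000 -1.0000 0.0000
    outer loop
      vertex 0.0 0.0 0.0
      vertex 25.6 0.0 0.0
      vertex 25.6 0.0 24.0
    endloop
  endfacet
  facet normal 0.0000 -1.0000 0.0000
    outer loop
      vertex 0.0 0.0 0.0
      vertex 25.6 0.0 24.0
      vertex 0.0 0.0 24.0
    endloop
  endfacet
  facet normal 0.0000 1.0000 0.0000
    outer loop
      vertex 25.6 20.2 24.0
      vertex 25.6 20.2 0.0
      vertex 0.0 20.2 0.0
    endloop
  endfacet
  facet normal 0.0000 1.0000 0.0000
    outer loop
      vertex 0.0 20.2 24.0
      vertex 25.6 20.2 24.0
      vertex 0.0 20.2 0.0
    endloop
  endfacet
  facet normal -1.0000 0.0000 0.0000
    outer loop
      vertex 0.0 20.2 24.0
      vertex 0.0 20.2 0.0
      vertex 0.0 0.0 0.0
    endloop
  endfacet
  facet normal -1.0000 0.0000 0.0000
    outer loop
      vertex 0.0 0.0 24.0
      vertex 0.0 20.2 24.0
      vertex 0.0 0.0 0.0
    endloop
  endfacet
  facet normal 1.0000 0.0000 0.0000
    outer loop
      vertex 25.6 0.0 0.0
      vertex 25.6 20.2 0.0
      vertex 25.6 20.2 24.0
    endloop
  endfacet
  facet normal 1.0000 0.0000 0.0000
    outer loop
      vertex 25.6 0.0 0.0
      vertex 25.6 20.2 24.0
      vertex 25.6 0.0 24.0
    endloop
  endfacet
endsolid part

The G0 Z moves step by Δz≈8.0 mm. Every layer's G1 loop is the same polygon, so the solid is a straight extrusion of it from z=0 to z≈24. Closing with flat bottom and top caps and triangulating gives 12 facets — a rectangular box, roughly 25.6 × 20.2 mm footprint and 24 mm tall.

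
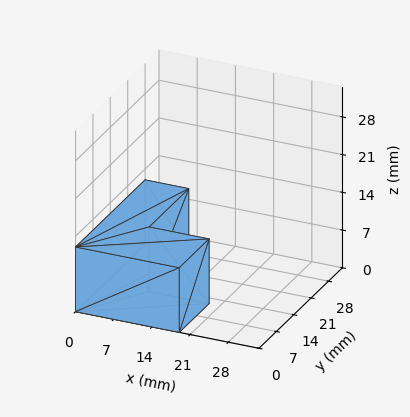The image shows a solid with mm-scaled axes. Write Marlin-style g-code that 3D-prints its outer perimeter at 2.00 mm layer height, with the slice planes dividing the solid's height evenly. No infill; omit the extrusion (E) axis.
Reading the render: the shape is an L-shaped prism: outer 19 × 28 mm, arm thicknesses ≈ 12 mm (horizontal) and 8 mm (vertical), extruded 12 mm in z (dimensions read to the nearest mm from the axis ticks). For the g-code, the solid's height is divided into equal slices at the stated Δz and each level perimeter traced with G1 moves after a G0 lift.

; perimeter-only toolpath
G21 ; units = mm
G90 ; absolute positioning
G28 ; home
; layer 1
G0 Z2.00
G0 X0.00 Y0.00
G1 X19.00 Y0.00
G1 X19.00 Y12.00
G1 X8.00 Y12.00
G1 X8.00 Y28.00
G1 X0.00 Y28.00
G1 X0.00 Y0.00
; layer 2
G0 Z4.00
G0 X0.00 Y0.00
G1 X19.00 Y0.00
G1 X19.00 Y12.00
G1 X8.00 Y12.00
G1 X8.00 Y28.00
G1 X0.00 Y28.00
G1 X0.00 Y0.00
; layer 3
G0 Z6.00
G0 X0.00 Y0.00
G1 X19.00 Y0.00
G1 X19.00 Y12.00
G1 X8.00 Y12.00
G1 X8.00 Y28.00
G1 X0.00 Y28.00
G1 X0.00 Y0.00
; layer 4
G0 Z8.00
G0 X0.00 Y0.00
G1 X19.00 Y0.00
G1 X19.00 Y12.00
G1 X8.00 Y12.00
G1 X8.00 Y28.00
G1 X0.00 Y28.00
G1 X0.00 Y0.00
; layer 5
G0 Z10.00
G0 X0.00 Y0.00
G1 X19.00 Y0.00
G1 X19.00 Y12.00
G1 X8.00 Y12.00
G1 X8.00 Y28.00
G1 X0.00 Y28.00
G1 X0.00 Y0.00
; layer 6
G0 Z12.00
G0 X0.00 Y0.00
G1 X19.00 Y0.00
G1 X19.00 Y12.00
G1 X8.00 Y12.00
G1 X8.00 Y28.00
G1 X0.00 Y28.00
G1 X0.00 Y0.00
M2 ; end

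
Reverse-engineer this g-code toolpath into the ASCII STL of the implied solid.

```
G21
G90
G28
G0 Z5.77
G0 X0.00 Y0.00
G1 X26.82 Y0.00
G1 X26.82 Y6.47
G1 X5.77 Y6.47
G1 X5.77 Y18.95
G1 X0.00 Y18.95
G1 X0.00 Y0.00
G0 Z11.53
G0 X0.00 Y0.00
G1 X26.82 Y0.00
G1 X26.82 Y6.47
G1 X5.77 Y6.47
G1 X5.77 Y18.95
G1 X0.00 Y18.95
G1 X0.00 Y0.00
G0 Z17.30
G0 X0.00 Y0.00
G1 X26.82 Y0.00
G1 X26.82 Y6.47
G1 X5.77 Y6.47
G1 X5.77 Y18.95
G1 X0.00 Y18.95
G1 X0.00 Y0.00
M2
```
solid part
  facet normal 0.0000 0.0000 -1.0000
    outer loop
      vertex 26.82 6.47 0.00
      vertex 26.82 0.00 0.00
      vertex 0.00 0.00 0.00
    endloop
  endfacet
  facet normal 0.0000 0.0000 -1.0000
    outer loop
      vertex 5.77 6.47 0.00
      vertex 26.82 6.47 0.00
      vertex 0.00 0.00 0.00
    endloop
  endfacet
  facet normal 0.0000 0.0000 -1.0000
    outer loop
      vertex 5.77 18.95 0.00
      vertex 5.77 6.47 0.00
      vertex 0.00 0.00 0.00
    endloop
  endfacet
  facet normal 0.0000 0.0000 -1.0000
    outer loop
      vertex 0.00 18.95 0.00
      vertex 5.77 18.95 0.00
      vertex 0.00 0.00 0.00
    endloop
  endfacet
  facet normal 0.0000 0.0000 1.0000
    outer loop
      vertex 0.00 0.00 17.30
      vertex 26.82 0.00 17.30
      vertex 26.82 6.47 17.30
    endloop
  endfacet
  facet normal 0.0000 0.0000 1.0000
    outer loop
      vertex 0.00 0.00 17.30
      vertex 26.82 6.47 17.30
      vertex 5.77 6.47 17.30
    endloop
  endfacet
  facet normal 0.0000 0.0000 1.0000
    outer loop
      vertex 0.00 0.00 17.30
      vertex 5.77 6.47 17.30
      vertex 5.77 18.95 17.30
    endloop
  endfacet
  facet normal 0.0000 0.0000 1.0000
    outer loop
      vertex 0.00 0.00 17.30
      vertex 5.77 18.95 17.30
      vertex 0.00 18.95 17.30
    endloop
  endfacet
  facet normal 0.0000 -1.0000 0.0000
    outer loop
      vertex 0.00 0.00 0.00
      vertex 26.82 0.00 0.00
      vertex 26.82 0.00 17.30
    endloop
  endfacet
  facet normal 0.0000 -1.0000 0.0000
    outer loop
      vertex 0.00 0.00 0.00
      vertex 26.82 0.00 17.30
      vertex 0.00 0.00 17.30
    endloop
  endfacet
  facet normal 1.0000 0.0000 0.0000
    outer loop
      vertex 26.82 0.00 0.00
      vertex 26.82 6.47 0.00
      vertex 26.82 6.47 17.30
    endloop
  endfacet
  facet normal 1.0000 0.0000 0.0000
    outer loop
      vertex 26.82 0.00 0.00
      vertex 26.82 6.47 17.30
      vertex 26.82 0.00 17.30
    endloop
  endfacet
  facet normal 0.0000 1.0000 0.0000
    outer loop
      vertex 26.82 6.47 0.00
      vertex 5.77 6.47 0.00
      vertex 5.77 6.47 17.30
    endloop
  endfacet
  facet normal 0.0000 1.0000 0.0000
    outer loop
      vertex 26.82 6.47 0.00
      vertex 5.77 6.47 17.30
      vertex 26.82 6.47 17.30
    endloop
  endfacet
  facet normal 1.0000 0.0000 0.0000
    outer loop
      vertex 5.77 6.47 0.00
      vertex 5.77 18.95 0.00
      vertex 5.77 18.95 17.30
    endloop
  endfacet
  facet normal 1.0000 0.0000 0.0000
    outer loop
      vertex 5.77 6.47 0.00
      vertex 5.77 18.95 17.30
      vertex 5.77 6.47 17.30
    endloop
  endfacet
  facet normal 0.0000 1.0000 0.0000
    outer loop
      vertex 5.77 18.95 0.00
      vertex 0.00 18.95 0.00
      vertex 0.00 18.95 17.30
    endloop
  endfacet
  facet normal 0.0000 1.0000 0.0000
    outer loop
      vertex 5.77 18.95 0.00
      vertex 0.00 18.95 17.30
      vertex 5.77 18.95 17.30
    endloop
  endfacet
  facet normal -1.0000 0.0000 0.0000
    outer loop
      vertex 0.00 18.95 0.00
      vertex 0.00 0.00 0.00
      vertex 0.00 0.00 17.30
    endloop
  endfacet
  facet normal -1.0000 0.0000 0.0000
    outer loop
      vertex 0.00 18.95 0.00
      vertex 0.00 0.00 17.30
      vertex 0.00 18.95 17.30
    endloop
  endfacet
endsolid part

The G0 Z moves step by Δz≈5.77 mm. Every layer's G1 loop is the same polygon, so the solid is a straight extrusion of it from z=0 to z≈17.3. Closing with flat bottom and top caps and triangulating gives 20 facets — an L-shaped prism: outer 26.8 × 18.9 mm, arm thicknesses ≈ 6.47 mm (horizontal) and 5.77 mm (vertical), extruded 17.3 mm in z.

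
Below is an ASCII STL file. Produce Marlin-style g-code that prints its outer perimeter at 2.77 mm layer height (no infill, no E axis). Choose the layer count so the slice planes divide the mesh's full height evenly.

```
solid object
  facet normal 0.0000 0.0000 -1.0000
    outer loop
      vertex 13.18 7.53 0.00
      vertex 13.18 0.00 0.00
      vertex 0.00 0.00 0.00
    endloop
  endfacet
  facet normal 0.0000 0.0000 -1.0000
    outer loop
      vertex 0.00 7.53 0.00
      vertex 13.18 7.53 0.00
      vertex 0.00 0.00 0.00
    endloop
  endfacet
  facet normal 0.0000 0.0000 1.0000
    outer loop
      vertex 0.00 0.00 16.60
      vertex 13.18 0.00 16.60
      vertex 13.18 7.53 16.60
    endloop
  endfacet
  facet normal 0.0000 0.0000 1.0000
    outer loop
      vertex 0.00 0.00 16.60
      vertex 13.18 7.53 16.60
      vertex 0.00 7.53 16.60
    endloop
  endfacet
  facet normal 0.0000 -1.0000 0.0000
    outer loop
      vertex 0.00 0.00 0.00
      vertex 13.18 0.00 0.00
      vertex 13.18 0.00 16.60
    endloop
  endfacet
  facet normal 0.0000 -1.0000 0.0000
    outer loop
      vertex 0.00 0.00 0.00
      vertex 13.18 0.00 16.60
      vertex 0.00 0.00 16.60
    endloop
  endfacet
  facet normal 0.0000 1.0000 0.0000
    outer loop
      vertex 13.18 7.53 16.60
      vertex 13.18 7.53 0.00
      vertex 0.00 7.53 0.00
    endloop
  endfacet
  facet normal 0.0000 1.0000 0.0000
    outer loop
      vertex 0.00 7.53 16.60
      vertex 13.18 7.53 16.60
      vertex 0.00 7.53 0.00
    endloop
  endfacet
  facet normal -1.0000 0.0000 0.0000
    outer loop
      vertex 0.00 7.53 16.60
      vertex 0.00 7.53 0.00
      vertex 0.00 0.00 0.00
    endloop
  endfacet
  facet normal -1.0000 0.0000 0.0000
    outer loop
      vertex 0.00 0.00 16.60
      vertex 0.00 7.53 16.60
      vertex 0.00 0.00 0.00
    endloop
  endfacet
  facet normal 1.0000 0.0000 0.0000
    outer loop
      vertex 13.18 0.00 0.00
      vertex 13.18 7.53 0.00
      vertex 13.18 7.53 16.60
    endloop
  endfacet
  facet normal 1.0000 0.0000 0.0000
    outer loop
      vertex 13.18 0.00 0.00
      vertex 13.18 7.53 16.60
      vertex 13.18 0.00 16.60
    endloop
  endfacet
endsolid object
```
; perimeter-only toolpath
G21 ; units = mm
G90 ; absolute positioning
G28 ; home
; layer 1
G0 Z2.77
G0 X0.00 Y0.00
G1 X13.18 Y0.00
G1 X13.18 Y7.53
G1 X0.00 Y7.53
G1 X0.00 Y0.00
; layer 2
G0 Z5.53
G0 X0.00 Y0.00
G1 X13.18 Y0.00
G1 X13.18 Y7.53
G1 X0.00 Y7.53
G1 X0.00 Y0.00
; layer 3
G0 Z8.30
G0 X0.00 Y0.00
G1 X13.18 Y0.00
G1 X13.18 Y7.53
G1 X0.00 Y7.53
G1 X0.00 Y0.00
; layer 4
G0 Z11.07
G0 X0.00 Y0.00
G1 X13.18 Y0.00
G1 X13.18 Y7.53
G1 X0.00 Y7.53
G1 X0.00 Y0.00
; layer 5
G0 Z13.83
G0 X0.00 Y0.00
G1 X13.18 Y0.00
G1 X13.18 Y7.53
G1 X0.00 Y7.53
G1 X0.00 Y0.00
; layer 6
G0 Z16.60
G0 X0.00 Y0.00
G1 X13.18 Y0.00
G1 X13.18 Y7.53
G1 X0.00 Y7.53
G1 X0.00 Y0.00
M2 ; end

The solid is a rectangular box, roughly 13.2 × 7.53 mm footprint and 16.6 mm tall. Slicing at Δz = 2.77 mm — 6 equal slices spanning the solid's height, so layer i sits at z = i·h/6 — gives 6 non-empty perimeters. Each is a 4-segment closed polygon; G0 lifts to the layer z and rapids to the start vertex, then G1 traces the edges.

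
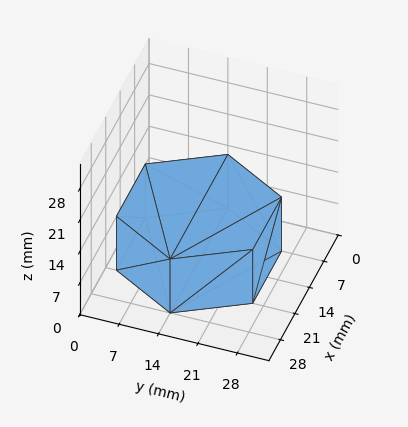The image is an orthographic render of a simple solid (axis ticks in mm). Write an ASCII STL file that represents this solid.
Reading the render: the shape is a regular 6-sided prism (a cylinder approximated with 6 flat sides), circumscribed radius ≈ 14 mm, height ≈ 12 mm (dimensions read to the nearest mm from the axis ticks). For the STL, each face is triangulated and given an outward normal.

solid part
  facet normal 0.0000 0.0000 -1.0000
    outer loop
      vertex 7.0 26.1 0.0
      vertex 21.0 26.1 0.0
      vertex 28.0 14.0 0.0
    endloop
  endfacet
  facet normal 0.0000 0.0000 -1.0000
    outer loop
      vertex 0.0 14.0 0.0
      vertex 7.0 26.1 0.0
      vertex 28.0 14.0 0.0
    endloop
  endfacet
  facet normal 0.0000 0.0000 -1.0000
    outer loop
      vertex 7.0 1.9 0.0
      vertex 0.0 14.0 0.0
      vertex 28.0 14.0 0.0
    endloop
  endfacet
  facet normal 0.0000 0.0000 -1.0000
    outer loop
      vertex 21.0 1.9 0.0
      vertex 7.0 1.9 0.0
      vertex 28.0 14.0 0.0
    endloop
  endfacet
  facet normal 0.0000 0.0000 1.0000
    outer loop
      vertex 28.0 14.0 12.0
      vertex 21.0 26.1 12.0
      vertex 7.0 26.1 12.0
    endloop
  endfacet
  facet normal 0.0000 0.0000 1.0000
    outer loop
      vertex 28.0 14.0 12.0
      vertex 7.0 26.1 12.0
      vertex 0.0 14.0 12.0
    endloop
  endfacet
  facet normal 0.0000 0.0000 1.0000
    outer loop
      vertex 28.0 14.0 12.0
      vertex 0.0 14.0 12.0
      vertex 7.0 1.9 12.0
    endloop
  endfacet
  facet normal 0.0000 0.0000 1.0000
    outer loop
      vertex 28.0 14.0 12.0
      vertex 7.0 1.9 12.0
      vertex 21.0 1.9 12.0
    endloop
  endfacet
  facet normal 0.8656 0.5008 0.0000
    outer loop
      vertex 28.0 14.0 0.0
      vertex 21.0 26.1 0.0
      vertex 21.0 26.1 12.0
    endloop
  endfacet
  facet normal 0.8656 0.5008 0.0000
    outer loop
      vertex 28.0 14.0 0.0
      vertex 21.0 26.1 12.0
      vertex 28.0 14.0 12.0
    endloop
  endfacet
  facet normal 0.0000 1.0000 0.0000
    outer loop
      vertex 21.0 26.1 0.0
      vertex 7.0 26.1 0.0
      vertex 7.0 26.1 12.0
    endloop
  endfacet
  facet normal 0.0000 1.0000 0.0000
    outer loop
      vertex 21.0 26.1 0.0
      vertex 7.0 26.1 12.0
      vertex 21.0 26.1 12.0
    endloop
  endfacet
  facet normal -0.8656 0.5008 0.0000
    outer loop
      vertex 7.0 26.1 0.0
      vertex 0.0 14.0 0.0
      vertex 0.0 14.0 12.0
    endloop
  endfacet
  facet normal -0.8656 0.5008 0.0000
    outer loop
      vertex 7.0 26.1 0.0
      vertex 0.0 14.0 12.0
      vertex 7.0 26.1 12.0
    endloop
  endfacet
  facet normal -0.8656 -0.5008 0.0000
    outer loop
      vertex 0.0 14.0 0.0
      vertex 7.0 1.9 0.0
      vertex 7.0 1.9 12.0
    endloop
  endfacet
  facet normal -0.8656 -0.5008 0.0000
    outer loop
      vertex 0.0 14.0 0.0
      vertex 7.0 1.9 12.0
      vertex 0.0 14.0 12.0
    endloop
  endfacet
  facet normal 0.0000 -1.0000 0.0000
    outer loop
      vertex 7.0 1.9 0.0
      vertex 21.0 1.9 0.0
      vertex 21.0 1.9 12.0
    endloop
  endfacet
  facet normal 0.0000 -1.0000 0.0000
    outer loop
      vertex 7.0 1.9 0.0
      vertex 21.0 1.9 12.0
      vertex 7.0 1.9 12.0
    endloop
  endfacet
  facet normal 0.8656 -0.5008 0.0000
    outer loop
      vertex 21.0 1.9 0.0
      vertex 28.0 14.0 0.0
      vertex 28.0 14.0 12.0
    endloop
  endfacet
  facet normal 0.8656 -0.5008 0.0000
    outer loop
      vertex 21.0 1.9 0.0
      vertex 28.0 14.0 12.0
      vertex 21.0 1.9 12.0
    endloop
  endfacet
endsolid part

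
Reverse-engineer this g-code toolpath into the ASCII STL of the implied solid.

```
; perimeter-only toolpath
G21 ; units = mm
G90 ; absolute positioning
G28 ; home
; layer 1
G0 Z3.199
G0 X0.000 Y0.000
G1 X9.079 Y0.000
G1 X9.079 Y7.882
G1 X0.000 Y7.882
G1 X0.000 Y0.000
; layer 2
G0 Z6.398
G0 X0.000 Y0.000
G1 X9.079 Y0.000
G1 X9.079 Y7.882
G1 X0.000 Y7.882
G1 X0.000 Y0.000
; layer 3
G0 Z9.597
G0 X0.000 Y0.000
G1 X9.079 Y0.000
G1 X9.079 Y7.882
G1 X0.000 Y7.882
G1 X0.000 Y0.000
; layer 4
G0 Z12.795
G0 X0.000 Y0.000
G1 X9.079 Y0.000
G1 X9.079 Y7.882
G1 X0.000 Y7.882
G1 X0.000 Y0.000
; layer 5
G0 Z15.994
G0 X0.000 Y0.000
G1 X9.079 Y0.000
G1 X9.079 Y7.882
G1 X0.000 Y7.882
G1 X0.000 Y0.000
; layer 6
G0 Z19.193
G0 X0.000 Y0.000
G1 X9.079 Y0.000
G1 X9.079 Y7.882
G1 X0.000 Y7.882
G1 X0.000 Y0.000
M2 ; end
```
solid part
  facet normal 0.0000 0.0000 -1.0000
    outer loop
      vertex 9.079 7.882 0.000
      vertex 9.079 0.000 0.000
      vertex 0.000 0.000 0.000
    endloop
  endfacet
  facet normal 0.0000 0.0000 -1.0000
    outer loop
      vertex 0.000 7.882 0.000
      vertex 9.079 7.882 0.000
      vertex 0.000 0.000 0.000
    endloop
  endfacet
  facet normal 0.0000 0.0000 1.0000
    outer loop
      vertex 0.000 0.000 19.193
      vertex 9.079 0.000 19.193
      vertex 9.079 7.882 19.193
    endloop
  endfacet
  facet normal 0.0000 0.0000 1.0000
    outer loop
      vertex 0.000 0.000 19.193
      vertex 9.079 7.882 19.193
      vertex 0.000 7.882 19.193
    endloop
  endfacet
  facet normal 0.0000 -1.0000 0.0000
    outer loop
      vertex 0.000 0.000 0.000
      vertex 9.079 0.000 0.000
      vertex 9.079 0.000 19.193
    endloop
  endfacet
  facet normal 0.0000 -1.0000 0.0000
    outer loop
      vertex 0.000 0.000 0.000
      vertex 9.079 0.000 19.193
      vertex 0.000 0.000 19.193
    endloop
  endfacet
  facet normal 0.0000 1.0000 0.0000
    outer loop
      vertex 9.079 7.882 19.193
      vertex 9.079 7.882 0.000
      vertex 0.000 7.882 0.000
    endloop
  endfacet
  facet normal 0.0000 1.0000 0.0000
    outer loop
      vertex 0.000 7.882 19.193
      vertex 9.079 7.882 19.193
      vertex 0.000 7.882 0.000
    endloop
  endfacet
  facet normal -1.0000 0.0000 0.0000
    outer loop
      vertex 0.000 7.882 19.193
      vertex 0.000 7.882 0.000
      vertex 0.000 0.000 0.000
    endloop
  endfacet
  facet normal -1.0000 0.0000 0.0000
    outer loop
      vertex 0.000 0.000 19.193
      vertex 0.000 7.882 19.193
      vertex 0.000 0.000 0.000
    endloop
  endfacet
  facet normal 1.0000 0.0000 0.0000
    outer loop
      vertex 9.079 0.000 0.000
      vertex 9.079 7.882 0.000
      vertex 9.079 7.882 19.193
    endloop
  endfacet
  facet normal 1.0000 0.0000 0.0000
    outer loop
      vertex 9.079 0.000 0.000
      vertex 9.079 7.882 19.193
      vertex 9.079 0.000 19.193
    endloop
  endfacet
endsolid part

The G0 Z moves step by Δz≈3.199 mm. Every layer's G1 loop is the same polygon, so the solid is a straight extrusion of it from z=0 to z≈19.2. Closing with flat bottom and top caps and triangulating gives 12 facets — a rectangular box, roughly 9.08 × 7.88 mm footprint and 19.2 mm tall.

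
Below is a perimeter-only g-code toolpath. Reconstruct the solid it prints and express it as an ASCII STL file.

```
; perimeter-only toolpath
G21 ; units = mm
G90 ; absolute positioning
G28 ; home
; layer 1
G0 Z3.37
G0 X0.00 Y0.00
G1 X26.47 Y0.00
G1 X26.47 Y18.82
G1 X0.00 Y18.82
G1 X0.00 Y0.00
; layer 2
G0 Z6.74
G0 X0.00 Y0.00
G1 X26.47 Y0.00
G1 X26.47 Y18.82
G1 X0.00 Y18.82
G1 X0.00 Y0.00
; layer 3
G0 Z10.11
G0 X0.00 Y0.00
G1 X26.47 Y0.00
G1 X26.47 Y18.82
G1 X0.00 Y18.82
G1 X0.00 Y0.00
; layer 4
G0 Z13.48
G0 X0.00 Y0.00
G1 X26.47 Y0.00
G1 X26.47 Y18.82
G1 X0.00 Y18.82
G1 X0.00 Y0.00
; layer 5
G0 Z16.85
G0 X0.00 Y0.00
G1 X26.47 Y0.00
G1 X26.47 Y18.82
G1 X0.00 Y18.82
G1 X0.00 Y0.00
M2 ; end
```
solid part
  facet normal 0.0000 0.0000 -1.0000
    outer loop
      vertex 26.47 18.82 0.00
      vertex 26.47 0.00 0.00
      vertex 0.00 0.00 0.00
    endloop
  endfacet
  facet normal 0.0000 0.0000 -1.0000
    outer loop
      vertex 0.00 18.82 0.00
      vertex 26.47 18.82 0.00
      vertex 0.00 0.00 0.00
    endloop
  endfacet
  facet normal 0.0000 0.0000 1.0000
    outer loop
      vertex 0.00 0.00 16.85
      vertex 26.47 0.00 16.85
      vertex 26.47 18.82 16.85
    endloop
  endfacet
  facet normal 0.0000 0.0000 1.0000
    outer loop
      vertex 0.00 0.00 16.85
      vertex 26.47 18.82 16.85
      vertex 0.00 18.82 16.85
    endloop
  endfacet
  facet normal 0.0000 -1.0000 0.0000
    outer loop
      vertex 0.00 0.00 0.00
      vertex 26.47 0.00 0.00
      vertex 26.47 0.00 16.85
    endloop
  endfacet
  facet normal 0.0000 -1.0000 0.0000
    outer loop
      vertex 0.00 0.00 0.00
      vertex 26.47 0.00 16.85
      vertex 0.00 0.00 16.85
    endloop
  endfacet
  facet normal 0.0000 1.0000 0.0000
    outer loop
      vertex 26.47 18.82 16.85
      vertex 26.47 18.82 0.00
      vertex 0.00 18.82 0.00
    endloop
  endfacet
  facet normal 0.0000 1.0000 0.0000
    outer loop
      vertex 0.00 18.82 16.85
      vertex 26.47 18.82 16.85
      vertex 0.00 18.82 0.00
    endloop
  endfacet
  facet normal -1.0000 0.0000 0.0000
    outer loop
      vertex 0.00 18.82 16.85
      vertex 0.00 18.82 0.00
      vertex 0.00 0.00 0.00
    endloop
  endfacet
  facet normal -1.0000 0.0000 0.0000
    outer loop
      vertex 0.00 0.00 16.85
      vertex 0.00 18.82 16.85
      vertex 0.00 0.00 0.00
    endloop
  endfacet
  facet normal 1.0000 0.0000 0.0000
    outer loop
      vertex 26.47 0.00 0.00
      vertex 26.47 18.82 0.00
      vertex 26.47 18.82 16.85
    endloop
  endfacet
  facet normal 1.0000 0.0000 0.0000
    outer loop
      vertex 26.47 0.00 0.00
      vertex 26.47 18.82 16.85
      vertex 26.47 0.00 16.85
    endloop
  endfacet
endsolid part

The G0 Z moves step by Δz≈3.37 mm. Every layer's G1 loop is the same polygon, so the solid is a straight extrusion of it from z=0 to z≈16.9. Closing with flat bottom and top caps and triangulating gives 12 facets — a rectangular box, roughly 26.5 × 18.8 mm footprint and 16.9 mm tall.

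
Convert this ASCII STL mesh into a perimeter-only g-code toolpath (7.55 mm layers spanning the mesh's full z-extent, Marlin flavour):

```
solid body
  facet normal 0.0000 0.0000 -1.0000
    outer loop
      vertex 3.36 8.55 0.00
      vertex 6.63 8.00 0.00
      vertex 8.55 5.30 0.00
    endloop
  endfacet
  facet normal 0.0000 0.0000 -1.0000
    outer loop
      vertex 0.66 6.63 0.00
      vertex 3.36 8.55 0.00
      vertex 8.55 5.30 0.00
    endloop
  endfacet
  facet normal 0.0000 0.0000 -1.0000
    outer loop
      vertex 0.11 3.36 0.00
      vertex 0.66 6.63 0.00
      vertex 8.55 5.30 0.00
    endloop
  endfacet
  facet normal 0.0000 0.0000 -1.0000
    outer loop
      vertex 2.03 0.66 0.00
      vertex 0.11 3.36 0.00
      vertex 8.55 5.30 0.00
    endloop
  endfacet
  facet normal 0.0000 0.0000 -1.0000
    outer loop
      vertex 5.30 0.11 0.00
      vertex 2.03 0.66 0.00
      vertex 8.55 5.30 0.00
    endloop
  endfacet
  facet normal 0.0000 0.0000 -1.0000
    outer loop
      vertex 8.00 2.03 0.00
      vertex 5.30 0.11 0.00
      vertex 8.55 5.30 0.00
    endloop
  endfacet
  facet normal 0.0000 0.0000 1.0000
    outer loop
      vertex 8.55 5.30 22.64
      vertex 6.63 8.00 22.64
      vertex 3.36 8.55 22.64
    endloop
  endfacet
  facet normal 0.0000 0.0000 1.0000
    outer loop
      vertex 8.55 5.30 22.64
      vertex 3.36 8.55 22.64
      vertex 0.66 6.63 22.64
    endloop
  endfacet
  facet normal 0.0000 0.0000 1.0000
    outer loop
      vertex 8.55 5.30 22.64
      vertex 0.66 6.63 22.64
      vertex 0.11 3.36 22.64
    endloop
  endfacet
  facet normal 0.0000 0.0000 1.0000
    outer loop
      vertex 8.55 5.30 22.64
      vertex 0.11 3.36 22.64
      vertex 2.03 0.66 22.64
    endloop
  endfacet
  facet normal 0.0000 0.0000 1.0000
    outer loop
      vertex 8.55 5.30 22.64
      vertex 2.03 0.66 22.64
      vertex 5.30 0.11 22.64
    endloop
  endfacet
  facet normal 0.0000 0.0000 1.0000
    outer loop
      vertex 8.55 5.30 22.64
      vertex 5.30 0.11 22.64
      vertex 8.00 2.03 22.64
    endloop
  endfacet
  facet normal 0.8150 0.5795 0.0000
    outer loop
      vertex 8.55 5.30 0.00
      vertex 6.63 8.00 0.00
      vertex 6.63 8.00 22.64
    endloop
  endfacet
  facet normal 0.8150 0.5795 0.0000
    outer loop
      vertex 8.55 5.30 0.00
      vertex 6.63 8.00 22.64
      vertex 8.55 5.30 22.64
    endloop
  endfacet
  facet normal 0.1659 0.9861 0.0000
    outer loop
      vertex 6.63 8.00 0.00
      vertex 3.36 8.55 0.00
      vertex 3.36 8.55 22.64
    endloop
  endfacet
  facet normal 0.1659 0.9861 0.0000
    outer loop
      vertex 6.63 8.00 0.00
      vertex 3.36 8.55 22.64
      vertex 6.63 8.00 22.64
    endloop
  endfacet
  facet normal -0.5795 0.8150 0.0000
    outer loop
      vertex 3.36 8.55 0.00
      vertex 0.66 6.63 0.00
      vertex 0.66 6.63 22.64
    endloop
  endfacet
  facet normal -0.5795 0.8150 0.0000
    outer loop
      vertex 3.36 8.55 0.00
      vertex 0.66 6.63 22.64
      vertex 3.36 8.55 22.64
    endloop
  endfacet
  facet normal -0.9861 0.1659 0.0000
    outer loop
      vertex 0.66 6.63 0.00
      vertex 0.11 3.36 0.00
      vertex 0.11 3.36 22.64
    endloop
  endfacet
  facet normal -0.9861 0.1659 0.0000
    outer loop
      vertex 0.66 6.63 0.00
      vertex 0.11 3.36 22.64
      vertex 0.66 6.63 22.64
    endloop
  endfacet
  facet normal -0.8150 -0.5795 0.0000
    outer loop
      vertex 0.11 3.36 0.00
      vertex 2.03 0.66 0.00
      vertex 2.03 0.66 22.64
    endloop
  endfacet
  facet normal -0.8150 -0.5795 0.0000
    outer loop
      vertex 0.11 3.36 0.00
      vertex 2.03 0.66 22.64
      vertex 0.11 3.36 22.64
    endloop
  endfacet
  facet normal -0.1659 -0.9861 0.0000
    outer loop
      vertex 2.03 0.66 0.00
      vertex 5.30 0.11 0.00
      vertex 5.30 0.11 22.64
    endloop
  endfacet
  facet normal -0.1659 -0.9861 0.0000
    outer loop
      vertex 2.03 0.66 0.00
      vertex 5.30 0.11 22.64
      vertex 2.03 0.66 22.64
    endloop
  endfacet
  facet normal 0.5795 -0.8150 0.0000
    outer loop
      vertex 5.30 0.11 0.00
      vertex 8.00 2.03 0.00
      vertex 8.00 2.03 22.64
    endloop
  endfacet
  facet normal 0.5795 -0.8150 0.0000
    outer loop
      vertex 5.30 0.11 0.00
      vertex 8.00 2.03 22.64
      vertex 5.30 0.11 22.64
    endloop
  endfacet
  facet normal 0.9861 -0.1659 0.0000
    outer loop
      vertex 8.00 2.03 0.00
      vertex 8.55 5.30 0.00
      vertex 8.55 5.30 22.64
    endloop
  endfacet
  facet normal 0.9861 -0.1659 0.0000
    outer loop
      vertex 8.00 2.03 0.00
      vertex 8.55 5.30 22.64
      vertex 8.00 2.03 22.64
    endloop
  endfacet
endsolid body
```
; perimeter-only toolpath
G21 ; units = mm
G90 ; absolute positioning
G28 ; home
; layer 1
G0 Z7.55
G0 X8.55 Y5.30
G1 X6.63 Y8.00
G1 X3.36 Y8.55
G1 X0.66 Y6.63
G1 X0.11 Y3.36
G1 X2.03 Y0.66
G1 X5.30 Y0.11
G1 X8.00 Y2.03
G1 X8.55 Y5.30
; layer 2
G0 Z15.09
G0 X8.55 Y5.30
G1 X6.63 Y8.00
G1 X3.36 Y8.55
G1 X0.66 Y6.63
G1 X0.11 Y3.36
G1 X2.03 Y0.66
G1 X5.30 Y0.11
G1 X8.00 Y2.03
G1 X8.55 Y5.30
; layer 3
G0 Z22.64
G0 X8.55 Y5.30
G1 X6.63 Y8.00
G1 X3.36 Y8.55
G1 X0.66 Y6.63
G1 X0.11 Y3.36
G1 X2.03 Y0.66
G1 X5.30 Y0.11
G1 X8.00 Y2.03
G1 X8.55 Y5.30
M2 ; end

The solid is a regular 8-sided prism (a cylinder approximated with 8 flat sides), circumscribed radius ≈ 4.33 mm, height ≈ 22.6 mm. Slicing at Δz = 7.55 mm — 3 equal slices spanning the solid's height, so layer i sits at z = i·h/3 — gives 3 non-empty perimeters. Each is a 8-segment closed polygon; G0 lifts to the layer z and rapids to the start vertex, then G1 traces the edges.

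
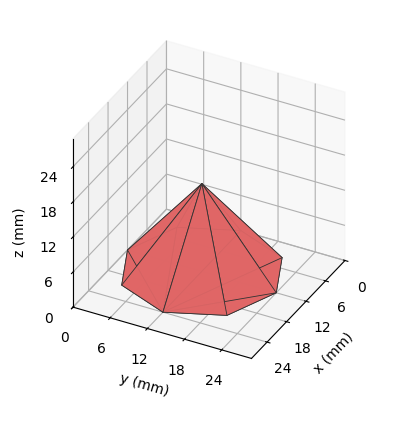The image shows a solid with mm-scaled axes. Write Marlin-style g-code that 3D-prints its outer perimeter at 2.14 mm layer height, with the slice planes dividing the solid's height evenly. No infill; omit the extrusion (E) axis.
Reading the render: the shape is a regular 8-sided pyramid, base circumscribed radius ≈ 12 mm, apex at z ≈ 15 mm (dimensions read to the nearest mm from the axis ticks). For the g-code, the solid's height is divided into equal slices at the stated Δz and each level perimeter traced with G1 moves after a G0 lift.

; perimeter-only toolpath
G21 ; units = mm
G90 ; absolute positioning
G28 ; home
; layer 1
G0 Z2.14
G0 X22.29 Y12.00
G1 X19.28 Y19.28
G1 X12.00 Y22.29
G1 X4.72 Y19.28
G1 X1.71 Y12.00
G1 X4.72 Y4.72
G1 X12.00 Y1.71
G1 X19.28 Y4.72
G1 X22.29 Y12.00
; layer 2
G0 Z4.29
G0 X20.57 Y12.00
G1 X18.06 Y18.06
G1 X12.00 Y20.57
G1 X5.94 Y18.06
G1 X3.43 Y12.00
G1 X5.94 Y5.94
G1 X12.00 Y3.43
G1 X18.06 Y5.94
G1 X20.57 Y12.00
; layer 3
G0 Z6.43
G0 X18.86 Y12.00
G1 X16.85 Y16.85
G1 X12.00 Y18.86
G1 X7.15 Y16.85
G1 X5.14 Y12.00
G1 X7.15 Y7.15
G1 X12.00 Y5.14
G1 X16.85 Y7.15
G1 X18.86 Y12.00
; layer 4
G0 Z8.57
G0 X17.14 Y12.00
G1 X15.64 Y15.64
G1 X12.00 Y17.14
G1 X8.36 Y15.64
G1 X6.86 Y12.00
G1 X8.36 Y8.36
G1 X12.00 Y6.86
G1 X15.64 Y8.36
G1 X17.14 Y12.00
; layer 5
G0 Z10.71
G0 X15.43 Y12.00
G1 X14.43 Y14.43
G1 X12.00 Y15.43
G1 X9.57 Y14.43
G1 X8.57 Y12.00
G1 X9.57 Y9.57
G1 X12.00 Y8.57
G1 X14.43 Y9.57
G1 X15.43 Y12.00
; layer 6
G0 Z12.86
G0 X13.71 Y12.00
G1 X13.21 Y13.21
G1 X12.00 Y13.71
G1 X10.79 Y13.21
G1 X10.29 Y12.00
G1 X10.79 Y10.79
G1 X12.00 Y10.29
G1 X13.21 Y10.79
G1 X13.71 Y12.00
M2 ; end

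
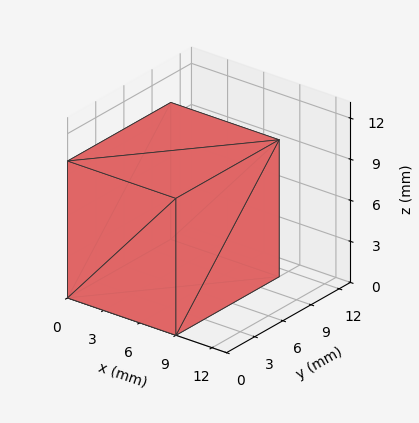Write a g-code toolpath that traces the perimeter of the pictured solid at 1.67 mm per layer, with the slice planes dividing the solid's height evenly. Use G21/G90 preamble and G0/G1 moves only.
Reading the render: the shape is a rectangular box, roughly 9 × 11 mm footprint and 10 mm tall (dimensions read to the nearest mm from the axis ticks). For the g-code, the solid's height is divided into equal slices at the stated Δz and each level perimeter traced with G1 moves after a G0 lift.

; perimeter-only toolpath
G21 ; units = mm
G90 ; absolute positioning
G28 ; home
; layer 1
G0 Z1.67
G0 X0.00 Y0.00
G1 X9.00 Y0.00
G1 X9.00 Y11.00
G1 X0.00 Y11.00
G1 X0.00 Y0.00
; layer 2
G0 Z3.33
G0 X0.00 Y0.00
G1 X9.00 Y0.00
G1 X9.00 Y11.00
G1 X0.00 Y11.00
G1 X0.00 Y0.00
; layer 3
G0 Z5.00
G0 X0.00 Y0.00
G1 X9.00 Y0.00
G1 X9.00 Y11.00
G1 X0.00 Y11.00
G1 X0.00 Y0.00
; layer 4
G0 Z6.67
G0 X0.00 Y0.00
G1 X9.00 Y0.00
G1 X9.00 Y11.00
G1 X0.00 Y11.00
G1 X0.00 Y0.00
; layer 5
G0 Z8.33
G0 X0.00 Y0.00
G1 X9.00 Y0.00
G1 X9.00 Y11.00
G1 X0.00 Y11.00
G1 X0.00 Y0.00
; layer 6
G0 Z10.00
G0 X0.00 Y0.00
G1 X9.00 Y0.00
G1 X9.00 Y11.00
G1 X0.00 Y11.00
G1 X0.00 Y0.00
M2 ; end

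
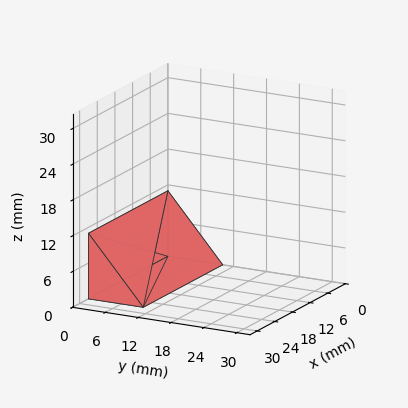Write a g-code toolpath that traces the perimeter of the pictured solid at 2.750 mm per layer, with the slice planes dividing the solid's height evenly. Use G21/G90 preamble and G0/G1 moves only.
Reading the render: the shape is a wedge (ramp): 27 × 10 mm base, rising to 11 mm along the y=0 edge and sloping linearly to z=0 at y=10 (dimensions read to the nearest mm from the axis ticks). For the g-code, the solid's height is divided into equal slices at the stated Δz and each level perimeter traced with G1 moves after a G0 lift.

; perimeter-only toolpath
G21 ; units = mm
G90 ; absolute positioning
G28 ; home
; layer 1
G0 Z2.750
G0 X0.000 Y0.000
G1 X27.000 Y0.000
G1 X27.000 Y7.500
G1 X0.000 Y7.500
G1 X0.000 Y0.000
; layer 2
G0 Z5.500
G0 X0.000 Y0.000
G1 X27.000 Y0.000
G1 X27.000 Y5.000
G1 X0.000 Y5.000
G1 X0.000 Y0.000
; layer 3
G0 Z8.250
G0 X0.000 Y0.000
G1 X27.000 Y0.000
G1 X27.000 Y2.500
G1 X0.000 Y2.500
G1 X0.000 Y0.000
M2 ; end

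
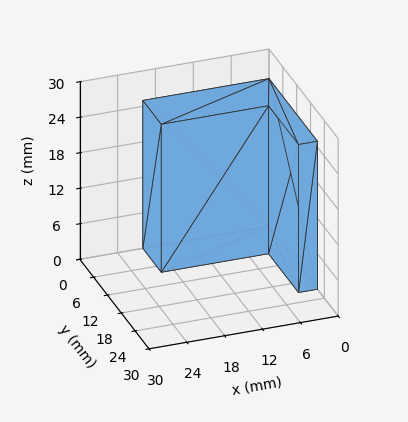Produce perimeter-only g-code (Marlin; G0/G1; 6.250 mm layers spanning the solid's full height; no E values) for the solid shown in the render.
Reading the render: the shape is an L-shaped prism: outer 20 × 21 mm, arm thicknesses ≈ 8 mm (horizontal) and 3 mm (vertical), extruded 25 mm in z (dimensions read to the nearest mm from the axis ticks). For the g-code, the solid's height is divided into equal slices at the stated Δz and each level perimeter traced with G1 moves after a G0 lift.

; perimeter-only toolpath
G21 ; units = mm
G90 ; absolute positioning
G28 ; home
; layer 1
G0 Z6.250
G0 X0.000 Y0.000
G1 X20.000 Y0.000
G1 X20.000 Y8.000
G1 X3.000 Y8.000
G1 X3.000 Y21.000
G1 X0.000 Y21.000
G1 X0.000 Y0.000
; layer 2
G0 Z12.500
G0 X0.000 Y0.000
G1 X20.000 Y0.000
G1 X20.000 Y8.000
G1 X3.000 Y8.000
G1 X3.000 Y21.000
G1 X0.000 Y21.000
G1 X0.000 Y0.000
; layer 3
G0 Z18.750
G0 X0.000 Y0.000
G1 X20.000 Y0.000
G1 X20.000 Y8.000
G1 X3.000 Y8.000
G1 X3.000 Y21.000
G1 X0.000 Y21.000
G1 X0.000 Y0.000
; layer 4
G0 Z25.000
G0 X0.000 Y0.000
G1 X20.000 Y0.000
G1 X20.000 Y8.000
G1 X3.000 Y8.000
G1 X3.000 Y21.000
G1 X0.000 Y21.000
G1 X0.000 Y0.000
M2 ; end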